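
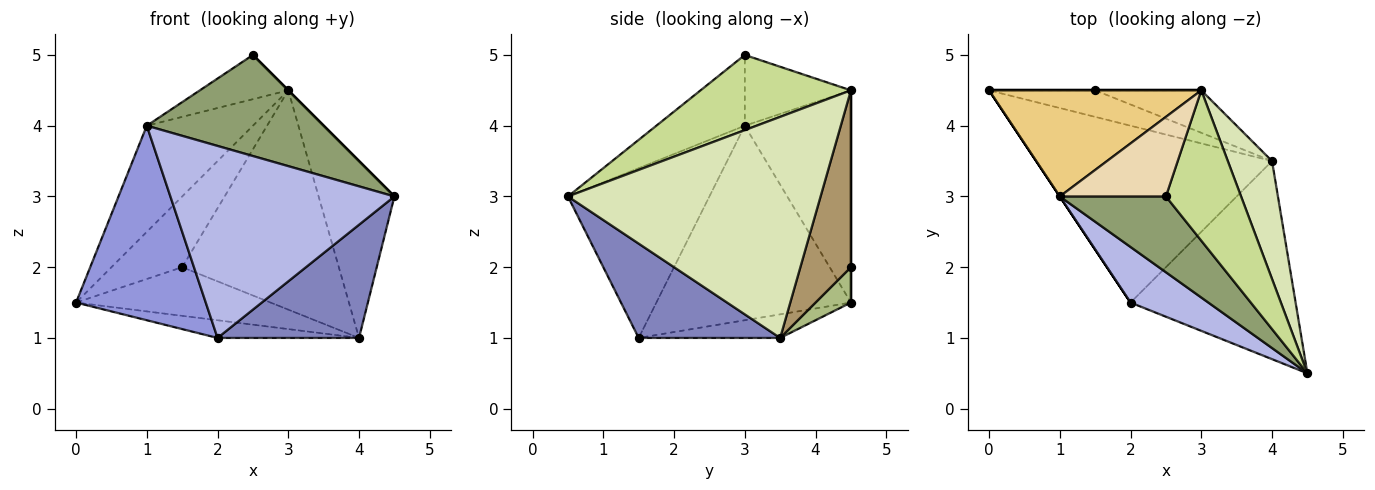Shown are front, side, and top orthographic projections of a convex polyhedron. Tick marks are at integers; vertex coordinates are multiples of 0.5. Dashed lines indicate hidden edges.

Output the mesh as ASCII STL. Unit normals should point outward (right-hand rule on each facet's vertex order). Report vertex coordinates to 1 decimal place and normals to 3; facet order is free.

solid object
 facet normal -0.099 0.099 -0.990
  outer loop
   vertex 4.0 3.5 1.0
   vertex 2.0 1.5 1.0
   vertex 0.0 4.5 1.5
  endloop
 endfacet
 facet normal 0.444 -0.444 -0.778
  outer loop
   vertex 4.0 3.5 1.0
   vertex 4.5 0.5 3.0
   vertex 2.0 1.5 1.0
  endloop
 endfacet
 facet normal -0.832 -0.555 0.000
  outer loop
   vertex 1.0 3.0 4.0
   vertex 0.0 4.5 1.5
   vertex 2.0 1.5 1.0
  endloop
 endfacet
 facet normal -0.519 -0.821 0.238
  outer loop
   vertex 1.0 3.0 4.0
   vertex 2.0 1.5 1.0
   vertex 4.5 0.5 3.0
  endloop
 endfacet
 facet normal -0.371 -0.743 0.557
  outer loop
   vertex 1.0 3.0 4.0
   vertex 4.5 0.5 3.0
   vertex 2.5 3.0 5.0
  endloop
 endfacet
 facet normal 0.158 0.867 -0.473
  outer loop
   vertex 1.5 4.5 2.0
   vertex 4.0 3.5 1.0
   vertex 0.0 4.5 1.5
  endloop
 endfacet
 facet normal 0.707 0.000 0.707
  outer loop
   vertex 3.0 4.5 4.5
   vertex 2.5 3.0 5.0
   vertex 4.5 0.5 3.0
  endloop
 endfacet
 facet normal 0.941 0.282 0.188
  outer loop
   vertex 3.0 4.5 4.5
   vertex 4.5 0.5 3.0
   vertex 4.0 3.5 1.0
  endloop
 endfacet
 facet normal 0.302 0.936 -0.181
  outer loop
   vertex 3.0 4.5 4.5
   vertex 4.0 3.5 1.0
   vertex 1.5 4.5 2.0
  endloop
 endfacet
 facet normal 0.000 1.000 0.000
  outer loop
   vertex 3.0 4.5 4.5
   vertex 1.5 4.5 2.0
   vertex 0.0 4.5 1.5
  endloop
 endfacet
 facet normal -0.577 0.577 0.577
  outer loop
   vertex 3.0 4.5 4.5
   vertex 0.0 4.5 1.5
   vertex 1.0 3.0 4.0
  endloop
 endfacet
 facet normal -0.504 0.420 0.755
  outer loop
   vertex 3.0 4.5 4.5
   vertex 1.0 3.0 4.0
   vertex 2.5 3.0 5.0
  endloop
 endfacet
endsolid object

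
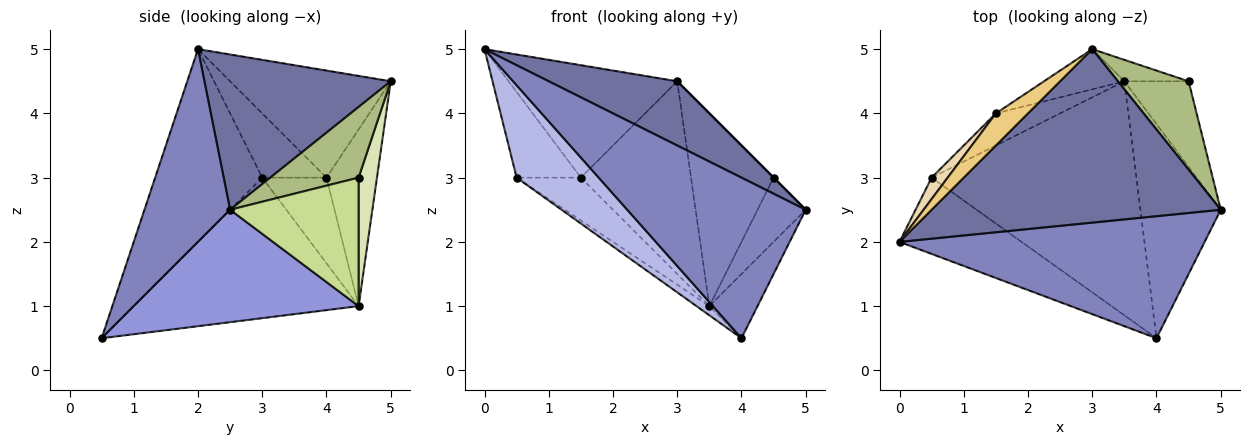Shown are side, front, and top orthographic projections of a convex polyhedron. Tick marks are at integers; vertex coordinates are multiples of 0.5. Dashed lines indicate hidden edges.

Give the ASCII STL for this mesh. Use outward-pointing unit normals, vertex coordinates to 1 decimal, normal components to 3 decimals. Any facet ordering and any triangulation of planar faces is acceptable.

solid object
 facet normal 0.450 -0.310 0.838
  outer loop
   vertex 3.0 5.0 4.5
   vertex 0.0 2.0 5.0
   vertex 5.0 2.5 2.5
  endloop
 endfacet
 facet normal 0.357 -0.744 0.565
  outer loop
   vertex 4.0 0.5 0.5
   vertex 5.0 2.5 2.5
   vertex 0.0 2.0 5.0
  endloop
 endfacet
 facet normal 0.802 0.172 -0.573
  outer loop
   vertex 3.5 4.5 1.0
   vertex 5.0 2.5 2.5
   vertex 4.0 0.5 0.5
  endloop
 endfacet
 facet normal -0.709 -0.544 -0.449
  outer loop
   vertex 0.5 3.0 3.0
   vertex 4.0 0.5 0.5
   vertex 0.0 2.0 5.0
  endloop
 endfacet
 facet normal -0.566 0.032 -0.824
  outer loop
   vertex 0.5 3.0 3.0
   vertex 3.5 4.5 1.0
   vertex 4.0 0.5 0.5
  endloop
 endfacet
 facet normal 0.707 0.000 0.707
  outer loop
   vertex 4.5 4.5 3.0
   vertex 3.0 5.0 4.5
   vertex 5.0 2.5 2.5
  endloop
 endfacet
 facet normal 0.848 0.318 -0.424
  outer loop
   vertex 4.5 4.5 3.0
   vertex 5.0 2.5 2.5
   vertex 3.5 4.5 1.0
  endloop
 endfacet
 facet normal 0.216 0.970 -0.108
  outer loop
   vertex 4.5 4.5 3.0
   vertex 3.5 4.5 1.0
   vertex 3.0 5.0 4.5
  endloop
 endfacet
 facet normal -0.409 0.893 -0.186
  outer loop
   vertex 1.5 4.0 3.0
   vertex 3.0 5.0 4.5
   vertex 3.5 4.5 1.0
  endloop
 endfacet
 facet normal -0.625 0.625 -0.469
  outer loop
   vertex 1.5 4.0 3.0
   vertex 3.5 4.5 1.0
   vertex 0.5 3.0 3.0
  endloop
 endfacet
 facet normal -0.675 0.709 0.203
  outer loop
   vertex 1.5 4.0 3.0
   vertex 0.0 2.0 5.0
   vertex 3.0 5.0 4.5
  endloop
 endfacet
 facet normal -0.696 0.696 0.174
  outer loop
   vertex 1.5 4.0 3.0
   vertex 0.5 3.0 3.0
   vertex 0.0 2.0 5.0
  endloop
 endfacet
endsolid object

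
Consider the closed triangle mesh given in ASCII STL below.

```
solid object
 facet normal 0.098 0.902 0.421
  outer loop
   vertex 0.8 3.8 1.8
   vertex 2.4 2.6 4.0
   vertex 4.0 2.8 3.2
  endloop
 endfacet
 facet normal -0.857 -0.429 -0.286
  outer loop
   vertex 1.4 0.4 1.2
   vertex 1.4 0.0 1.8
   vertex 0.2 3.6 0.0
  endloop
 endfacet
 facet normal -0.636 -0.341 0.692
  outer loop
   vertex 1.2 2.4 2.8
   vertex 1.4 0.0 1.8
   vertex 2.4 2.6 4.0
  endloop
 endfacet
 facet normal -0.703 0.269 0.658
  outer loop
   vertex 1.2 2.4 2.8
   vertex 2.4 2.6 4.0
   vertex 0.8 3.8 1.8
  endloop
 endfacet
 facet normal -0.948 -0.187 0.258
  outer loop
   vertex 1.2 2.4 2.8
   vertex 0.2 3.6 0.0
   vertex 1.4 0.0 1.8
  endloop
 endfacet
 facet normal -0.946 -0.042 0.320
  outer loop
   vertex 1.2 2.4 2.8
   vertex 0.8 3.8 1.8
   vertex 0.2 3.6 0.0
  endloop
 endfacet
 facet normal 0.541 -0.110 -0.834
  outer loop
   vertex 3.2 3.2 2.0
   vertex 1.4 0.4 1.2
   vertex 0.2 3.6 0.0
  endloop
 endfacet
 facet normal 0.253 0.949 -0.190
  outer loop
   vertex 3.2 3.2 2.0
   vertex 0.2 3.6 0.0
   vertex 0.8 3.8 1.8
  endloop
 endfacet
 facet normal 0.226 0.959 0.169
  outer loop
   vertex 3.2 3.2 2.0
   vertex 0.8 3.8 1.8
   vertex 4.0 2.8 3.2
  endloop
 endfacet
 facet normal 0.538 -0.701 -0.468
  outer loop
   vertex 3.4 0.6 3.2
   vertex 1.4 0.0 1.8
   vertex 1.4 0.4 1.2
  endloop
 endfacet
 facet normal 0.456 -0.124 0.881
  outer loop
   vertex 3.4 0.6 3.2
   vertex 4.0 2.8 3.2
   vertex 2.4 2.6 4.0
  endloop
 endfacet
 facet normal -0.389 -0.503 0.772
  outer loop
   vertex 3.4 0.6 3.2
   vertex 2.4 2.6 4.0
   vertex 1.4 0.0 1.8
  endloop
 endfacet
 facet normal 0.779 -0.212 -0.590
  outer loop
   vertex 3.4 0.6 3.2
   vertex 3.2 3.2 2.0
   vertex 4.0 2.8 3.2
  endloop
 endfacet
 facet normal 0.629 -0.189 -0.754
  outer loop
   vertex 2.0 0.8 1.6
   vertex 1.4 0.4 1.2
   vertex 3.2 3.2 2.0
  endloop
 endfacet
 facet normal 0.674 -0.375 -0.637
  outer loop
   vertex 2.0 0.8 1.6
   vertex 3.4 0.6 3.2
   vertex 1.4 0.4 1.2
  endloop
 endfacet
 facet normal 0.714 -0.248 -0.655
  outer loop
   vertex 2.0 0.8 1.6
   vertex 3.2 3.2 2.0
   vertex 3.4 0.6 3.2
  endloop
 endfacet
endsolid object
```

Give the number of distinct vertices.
10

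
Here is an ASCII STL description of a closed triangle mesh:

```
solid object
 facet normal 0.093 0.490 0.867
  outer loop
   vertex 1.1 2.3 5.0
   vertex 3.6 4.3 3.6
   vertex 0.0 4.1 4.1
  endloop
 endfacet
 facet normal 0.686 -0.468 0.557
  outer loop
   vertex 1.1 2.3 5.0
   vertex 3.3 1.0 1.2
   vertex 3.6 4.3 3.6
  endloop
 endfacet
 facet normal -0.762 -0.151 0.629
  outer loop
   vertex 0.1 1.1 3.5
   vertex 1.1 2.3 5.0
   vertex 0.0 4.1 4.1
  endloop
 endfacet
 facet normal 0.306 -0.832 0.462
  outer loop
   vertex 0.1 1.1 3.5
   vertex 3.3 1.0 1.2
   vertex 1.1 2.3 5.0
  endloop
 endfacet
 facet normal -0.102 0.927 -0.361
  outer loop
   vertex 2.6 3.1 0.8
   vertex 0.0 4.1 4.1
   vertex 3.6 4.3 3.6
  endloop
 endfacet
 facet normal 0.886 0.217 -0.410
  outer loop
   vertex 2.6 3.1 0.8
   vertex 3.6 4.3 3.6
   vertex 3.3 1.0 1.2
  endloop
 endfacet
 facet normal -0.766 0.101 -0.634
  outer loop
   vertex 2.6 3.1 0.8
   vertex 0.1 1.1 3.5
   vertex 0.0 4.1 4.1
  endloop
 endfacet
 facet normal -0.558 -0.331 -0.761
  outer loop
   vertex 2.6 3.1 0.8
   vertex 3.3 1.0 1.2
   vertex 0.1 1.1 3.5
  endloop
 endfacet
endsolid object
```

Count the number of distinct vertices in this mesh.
6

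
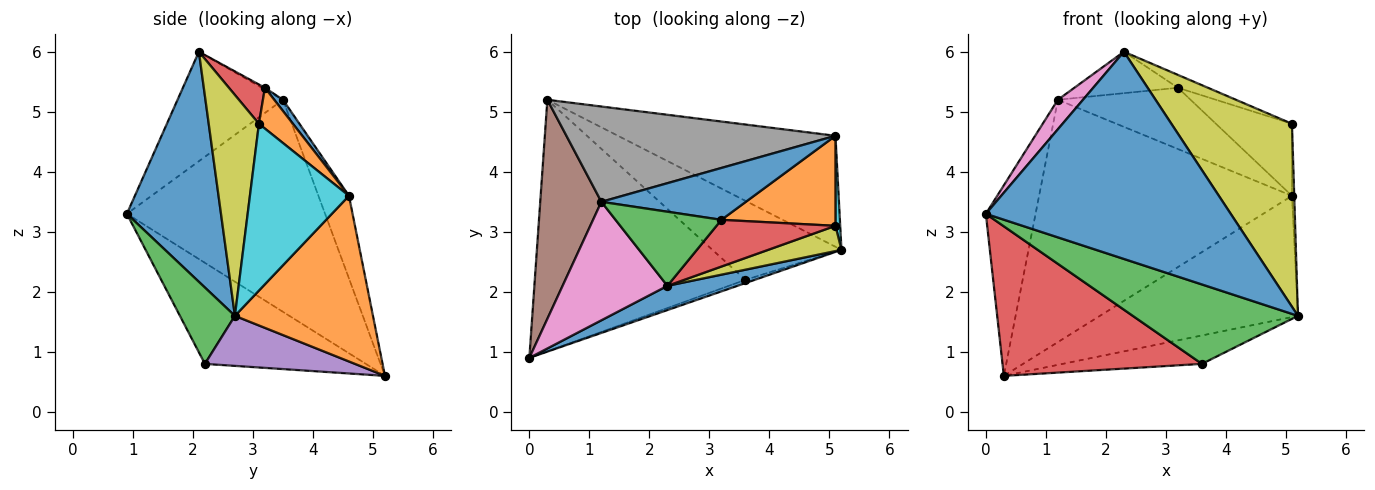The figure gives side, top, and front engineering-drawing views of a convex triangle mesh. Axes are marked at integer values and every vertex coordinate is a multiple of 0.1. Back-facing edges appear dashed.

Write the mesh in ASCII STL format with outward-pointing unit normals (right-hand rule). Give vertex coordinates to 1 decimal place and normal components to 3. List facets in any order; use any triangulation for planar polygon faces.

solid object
 facet normal 0.357 -0.928 0.109
  outer loop
   vertex 2.3 2.1 6.0
   vertex 0.0 0.9 3.3
   vertex 5.2 2.7 1.6
  endloop
 endfacet
 facet normal 0.457 0.656 -0.600
  outer loop
   vertex 5.1 4.6 3.6
   vertex 5.2 2.7 1.6
   vertex 0.3 5.2 0.6
  endloop
 endfacet
 facet normal 0.316 -0.948 -0.039
  outer loop
   vertex 3.6 2.2 0.8
   vertex 5.2 2.7 1.6
   vertex 0.0 0.9 3.3
  endloop
 endfacet
 facet normal -0.381 -0.472 -0.795
  outer loop
   vertex 3.6 2.2 0.8
   vertex 0.0 0.9 3.3
   vertex 0.3 5.2 0.6
  endloop
 endfacet
 facet normal 0.343 0.318 -0.884
  outer loop
   vertex 3.6 2.2 0.8
   vertex 0.3 5.2 0.6
   vertex 5.2 2.7 1.6
  endloop
 endfacet
 facet normal -0.934 0.234 0.269
  outer loop
   vertex 1.2 3.5 5.2
   vertex 0.3 5.2 0.6
   vertex 0.0 0.9 3.3
  endloop
 endfacet
 facet normal -0.712 -0.170 0.682
  outer loop
   vertex 1.2 3.5 5.2
   vertex 0.0 0.9 3.3
   vertex 2.3 2.1 6.0
  endloop
 endfacet
 facet normal -0.112 0.925 0.364
  outer loop
   vertex 1.2 3.5 5.2
   vertex 5.1 4.6 3.6
   vertex 0.3 5.2 0.6
  endloop
 endfacet
 facet normal 0.381 -0.916 0.126
  outer loop
   vertex 5.1 3.1 4.8
   vertex 2.3 2.1 6.0
   vertex 5.2 2.7 1.6
  endloop
 endfacet
 facet normal 0.999 0.023 0.028
  outer loop
   vertex 5.1 3.1 4.8
   vertex 5.2 2.7 1.6
   vertex 5.1 4.6 3.6
  endloop
 endfacet
 facet normal 0.050 0.762 0.645
  outer loop
   vertex 3.2 3.2 5.4
   vertex 5.1 4.6 3.6
   vertex 1.2 3.5 5.2
  endloop
 endfacet
 facet normal 0.269 0.602 0.752
  outer loop
   vertex 3.2 3.2 5.4
   vertex 5.1 3.1 4.8
   vertex 5.1 4.6 3.6
  endloop
 endfacet
 facet normal -0.014 0.488 0.873
  outer loop
   vertex 3.2 3.2 5.4
   vertex 1.2 3.5 5.2
   vertex 2.3 2.1 6.0
  endloop
 endfacet
 facet normal 0.303 0.253 0.919
  outer loop
   vertex 3.2 3.2 5.4
   vertex 2.3 2.1 6.0
   vertex 5.1 3.1 4.8
  endloop
 endfacet
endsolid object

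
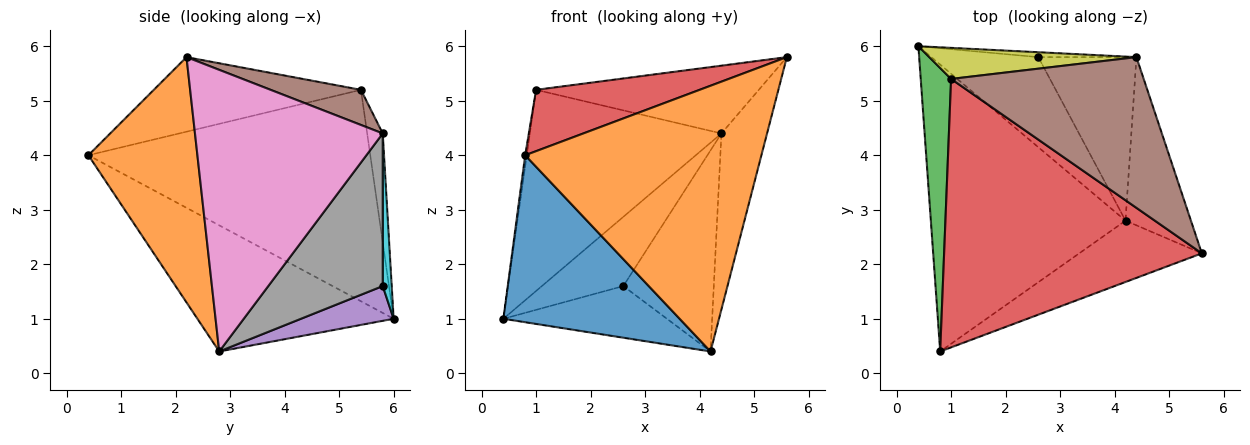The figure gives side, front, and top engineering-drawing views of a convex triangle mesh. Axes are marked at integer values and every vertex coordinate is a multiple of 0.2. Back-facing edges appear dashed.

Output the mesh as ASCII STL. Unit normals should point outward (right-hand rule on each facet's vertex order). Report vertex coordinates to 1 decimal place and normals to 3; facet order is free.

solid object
 facet normal -0.489 -0.439 -0.754
  outer loop
   vertex 4.2 2.8 0.4
   vertex 0.8 0.4 4.0
   vertex 0.4 6.0 1.0
  endloop
 endfacet
 facet normal 0.410 -0.889 -0.205
  outer loop
   vertex 4.2 2.8 0.4
   vertex 5.6 2.2 5.8
   vertex 0.8 0.4 4.0
  endloop
 endfacet
 facet normal -0.990 0.005 0.142
  outer loop
   vertex 1.0 5.4 5.2
   vertex 0.4 6.0 1.0
   vertex 0.8 0.4 4.0
  endloop
 endfacet
 facet normal -0.271 -0.214 0.938
  outer loop
   vertex 1.0 5.4 5.2
   vertex 0.8 0.4 4.0
   vertex 5.6 2.2 5.8
  endloop
 endfacet
 facet normal 0.271 0.479 -0.835
  outer loop
   vertex 2.6 5.8 1.6
   vertex 4.2 2.8 0.4
   vertex 0.4 6.0 1.0
  endloop
 endfacet
 facet normal 0.164 0.405 0.900
  outer loop
   vertex 4.4 5.8 4.4
   vertex 1.0 5.4 5.2
   vertex 5.6 2.2 5.8
  endloop
 endfacet
 facet normal 0.948 0.230 -0.220
  outer loop
   vertex 4.4 5.8 4.4
   vertex 5.6 2.2 5.8
   vertex 4.2 2.8 0.4
  endloop
 endfacet
 facet normal 0.700 0.554 -0.450
  outer loop
   vertex 4.4 5.8 4.4
   vertex 4.2 2.8 0.4
   vertex 2.6 5.8 1.6
  endloop
 endfacet
 facet normal -0.080 0.985 0.152
  outer loop
   vertex 4.4 5.8 4.4
   vertex 0.4 6.0 1.0
   vertex 1.0 5.4 5.2
  endloop
 endfacet
 facet normal 0.109 0.992 -0.070
  outer loop
   vertex 4.4 5.8 4.4
   vertex 2.6 5.8 1.6
   vertex 0.4 6.0 1.0
  endloop
 endfacet
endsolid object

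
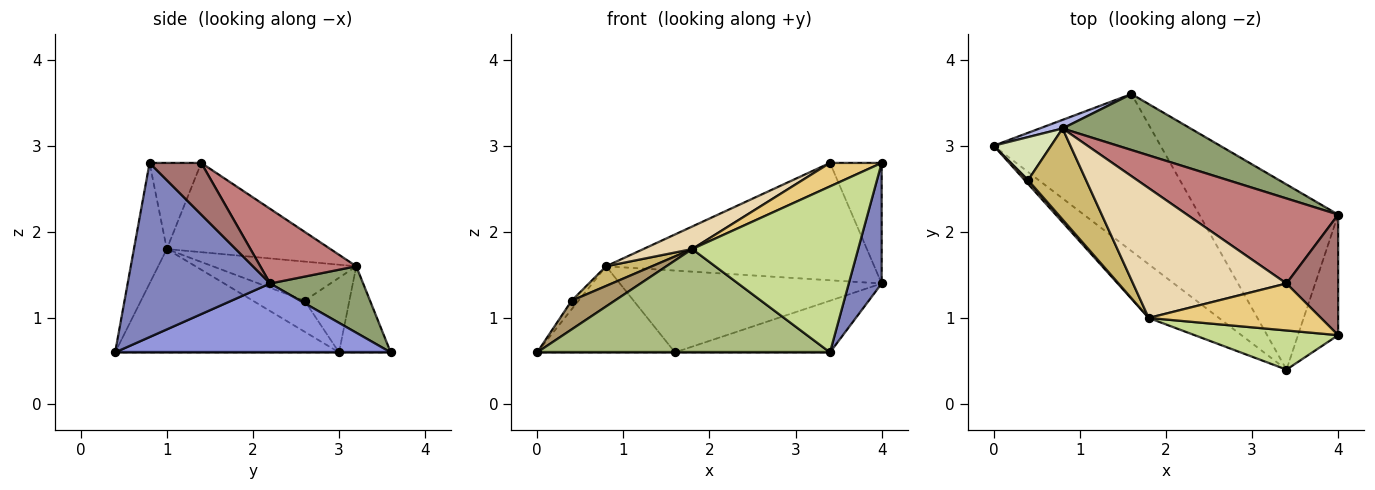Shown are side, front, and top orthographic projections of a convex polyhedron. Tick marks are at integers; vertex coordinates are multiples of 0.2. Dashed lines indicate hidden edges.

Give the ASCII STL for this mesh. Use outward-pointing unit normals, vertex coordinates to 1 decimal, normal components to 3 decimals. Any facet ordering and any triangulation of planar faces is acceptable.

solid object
 facet normal 0.000 0.000 -1.000
  outer loop
   vertex 3.4 0.4 0.6
   vertex 0.0 3.0 0.6
   vertex 1.6 3.6 0.6
  endloop
 endfacet
 facet normal 0.951 -0.219 -0.219
  outer loop
   vertex 4.0 2.2 1.4
   vertex 4.0 0.8 2.8
   vertex 3.4 0.4 0.6
  endloop
 endfacet
 facet normal 0.431 0.243 -0.869
  outer loop
   vertex 4.0 2.2 1.4
   vertex 3.4 0.4 0.6
   vertex 1.6 3.6 0.6
  endloop
 endfacet
 facet normal -0.350 0.932 0.093
  outer loop
   vertex 0.8 3.2 1.6
   vertex 1.6 3.6 0.6
   vertex 0.0 3.0 0.6
  endloop
 endfacet
 facet normal 0.281 0.792 0.542
  outer loop
   vertex 0.8 3.2 1.6
   vertex 4.0 2.2 1.4
   vertex 1.6 3.6 0.6
  endloop
 endfacet
 facet normal -0.561 -0.734 -0.382
  outer loop
   vertex 1.8 1.0 1.8
   vertex 0.0 3.0 0.6
   vertex 3.4 0.4 0.6
  endloop
 endfacet
 facet normal -0.189 -0.956 0.225
  outer loop
   vertex 1.8 1.0 1.8
   vertex 3.4 0.4 0.6
   vertex 4.0 0.8 2.8
  endloop
 endfacet
 facet normal -0.787 0.121 0.605
  outer loop
   vertex 0.4 2.6 1.2
   vertex 0.8 3.2 1.6
   vertex 0.0 3.0 0.6
  endloop
 endfacet
 facet normal -0.765 -0.638 0.085
  outer loop
   vertex 0.4 2.6 1.2
   vertex 0.0 3.0 0.6
   vertex 1.8 1.0 1.8
  endloop
 endfacet
 facet normal -0.551 -0.176 0.816
  outer loop
   vertex 0.4 2.6 1.2
   vertex 1.8 1.0 1.8
   vertex 0.8 3.2 1.6
  endloop
 endfacet
 facet normal -0.408 -0.408 0.816
  outer loop
   vertex 3.4 1.4 2.8
   vertex 1.8 1.0 1.8
   vertex 4.0 0.8 2.8
  endloop
 endfacet
 facet normal -0.497 -0.148 0.855
  outer loop
   vertex 3.4 1.4 2.8
   vertex 0.8 3.2 1.6
   vertex 1.8 1.0 1.8
  endloop
 endfacet
 facet normal 0.577 0.577 0.577
  outer loop
   vertex 3.4 1.4 2.8
   vertex 4.0 0.8 2.8
   vertex 4.0 2.2 1.4
  endloop
 endfacet
 facet normal 0.278 0.778 0.564
  outer loop
   vertex 3.4 1.4 2.8
   vertex 4.0 2.2 1.4
   vertex 0.8 3.2 1.6
  endloop
 endfacet
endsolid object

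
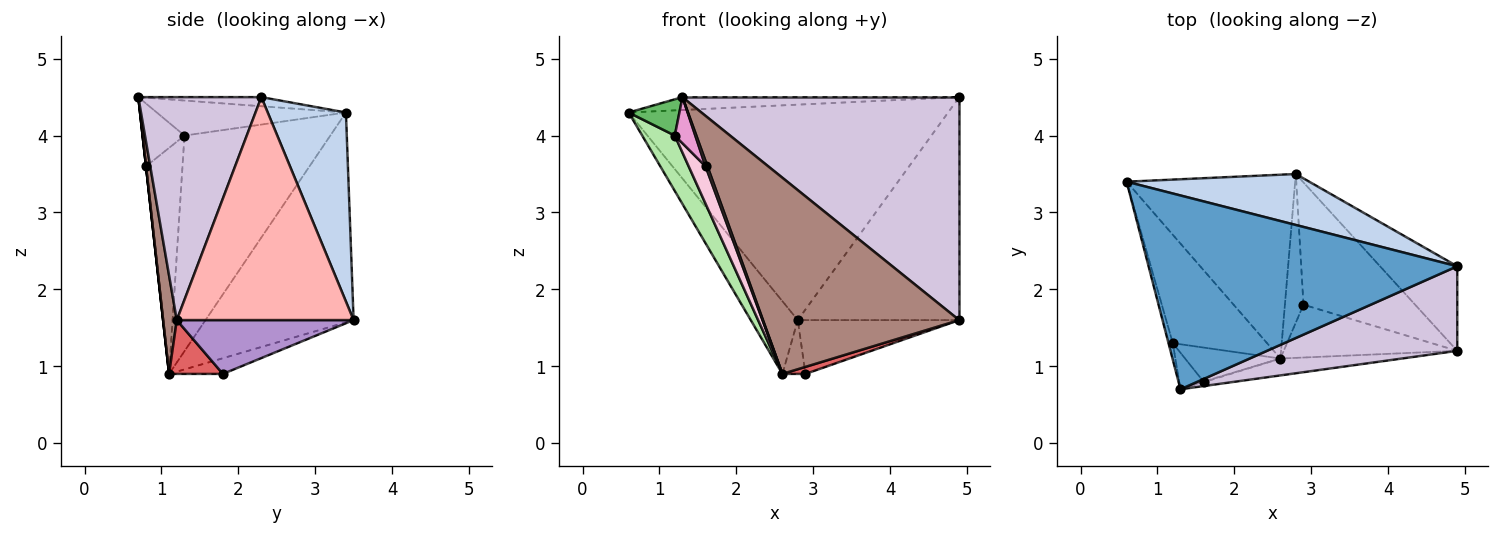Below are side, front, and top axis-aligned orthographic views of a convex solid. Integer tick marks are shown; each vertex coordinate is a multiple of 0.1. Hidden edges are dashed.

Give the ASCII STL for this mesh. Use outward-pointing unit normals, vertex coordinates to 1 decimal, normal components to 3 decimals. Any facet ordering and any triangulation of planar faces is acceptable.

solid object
 facet normal -0.029 0.066 0.997
  outer loop
   vertex 1.3 0.7 4.5
   vertex 4.9 2.3 4.5
   vertex 0.6 3.4 4.3
  endloop
 endfacet
 facet normal 0.232 0.947 0.224
  outer loop
   vertex 2.8 3.5 1.6
   vertex 0.6 3.4 4.3
   vertex 4.9 2.3 4.5
  endloop
 endfacet
 facet normal -0.757 0.240 -0.608
  outer loop
   vertex 2.6 1.1 0.9
   vertex 0.6 3.4 4.3
   vertex 2.8 3.5 1.6
  endloop
 endfacet
 facet normal -0.622 0.267 -0.736
  outer loop
   vertex 2.6 1.1 0.9
   vertex 2.8 3.5 1.6
   vertex 2.9 1.8 0.9
  endloop
 endfacet
 facet normal -0.959 -0.257 -0.117
  outer loop
   vertex 1.2 1.3 4.0
   vertex 1.3 0.7 4.5
   vertex 0.6 3.4 4.3
  endloop
 endfacet
 facet normal -0.898 -0.200 -0.392
  outer loop
   vertex 1.2 1.3 4.0
   vertex 0.6 3.4 4.3
   vertex 2.6 1.1 0.9
  endloop
 endfacet
 facet normal 0.294 -0.126 -0.948
  outer loop
   vertex 4.9 1.2 1.6
   vertex 2.6 1.1 0.9
   vertex 2.9 1.8 0.9
  endloop
 endfacet
 facet normal 0.715 0.653 -0.248
  outer loop
   vertex 4.9 1.2 1.6
   vertex 2.8 3.5 1.6
   vertex 4.9 2.3 4.5
  endloop
 endfacet
 facet normal 0.404 0.369 -0.837
  outer loop
   vertex 4.9 1.2 1.6
   vertex 2.9 1.8 0.9
   vertex 2.8 3.5 1.6
  endloop
 endfacet
 facet normal 0.384 -0.863 0.328
  outer loop
   vertex 4.9 1.2 1.6
   vertex 4.9 2.3 4.5
   vertex 1.3 0.7 4.5
  endloop
 endfacet
 facet normal 0.069 -0.994 -0.085
  outer loop
   vertex 4.9 1.2 1.6
   vertex 1.3 0.7 4.5
   vertex 2.6 1.1 0.9
  endloop
 endfacet
 facet normal 0.000 -0.994 -0.110
  outer loop
   vertex 1.6 0.8 3.6
   vertex 2.6 1.1 0.9
   vertex 1.3 0.7 4.5
  endloop
 endfacet
 facet normal -0.848 -0.415 -0.329
  outer loop
   vertex 1.6 0.8 3.6
   vertex 1.3 0.7 4.5
   vertex 1.2 1.3 4.0
  endloop
 endfacet
 facet normal -0.848 -0.392 -0.357
  outer loop
   vertex 1.6 0.8 3.6
   vertex 1.2 1.3 4.0
   vertex 2.6 1.1 0.9
  endloop
 endfacet
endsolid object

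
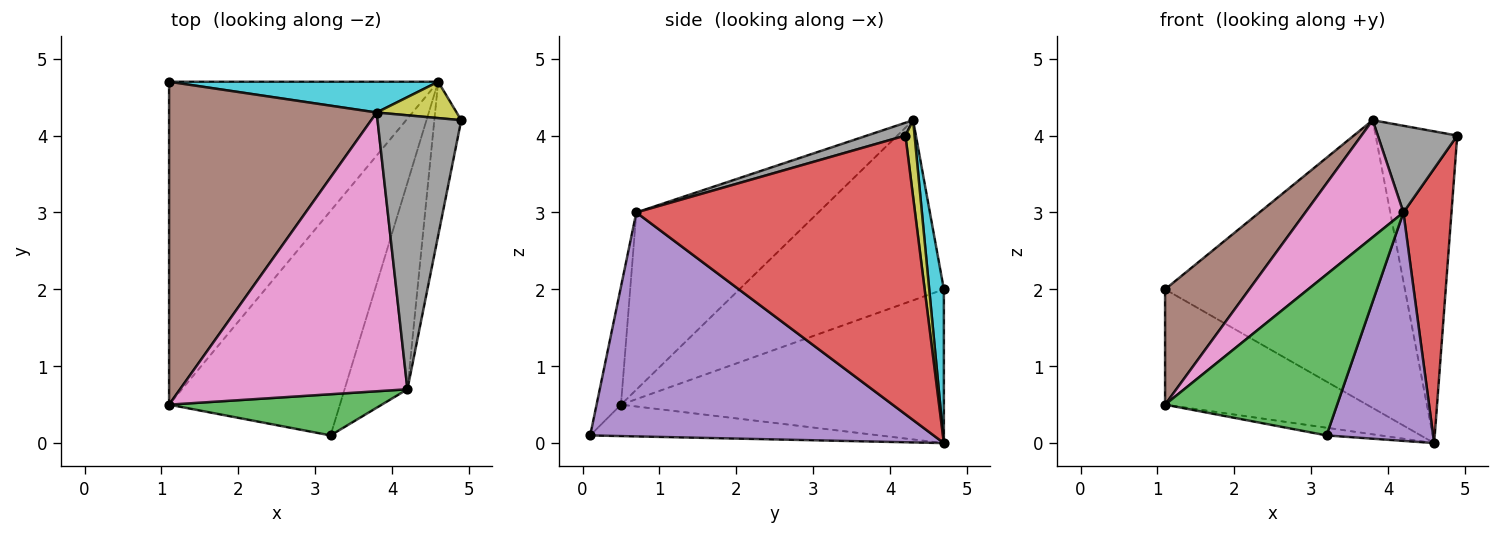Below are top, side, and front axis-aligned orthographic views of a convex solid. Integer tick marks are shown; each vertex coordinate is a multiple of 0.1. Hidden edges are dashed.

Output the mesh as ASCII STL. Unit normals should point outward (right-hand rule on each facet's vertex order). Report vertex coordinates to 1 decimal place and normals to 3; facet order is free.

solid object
 facet normal -0.181 0.034 -0.983
  outer loop
   vertex 4.6 4.7 0.0
   vertex 3.2 0.1 0.1
   vertex 1.1 0.5 0.5
  endloop
 endfacet
 facet normal -0.474 0.296 -0.829
  outer loop
   vertex 1.1 4.7 2.0
   vertex 4.6 4.7 0.0
   vertex 1.1 0.5 0.5
  endloop
 endfacet
 facet normal -0.136 -0.960 0.245
  outer loop
   vertex 4.2 0.7 3.0
   vertex 1.1 0.5 0.5
   vertex 3.2 0.1 0.1
  endloop
 endfacet
 facet normal 0.981 -0.169 -0.095
  outer loop
   vertex 4.2 0.7 3.0
   vertex 4.6 4.7 0.0
   vertex 4.9 4.2 4.0
  endloop
 endfacet
 facet normal 0.922 -0.286 -0.259
  outer loop
   vertex 4.2 0.7 3.0
   vertex 3.2 0.1 0.1
   vertex 4.6 4.7 0.0
  endloop
 endfacet
 facet normal -0.633 -0.260 0.729
  outer loop
   vertex 3.8 4.3 4.2
   vertex 1.1 4.7 2.0
   vertex 1.1 0.5 0.5
  endloop
 endfacet
 facet normal -0.584 -0.314 0.749
  outer loop
   vertex 3.8 4.3 4.2
   vertex 1.1 0.5 0.5
   vertex 4.2 0.7 3.0
  endloop
 endfacet
 facet normal 0.144 -0.298 0.943
  outer loop
   vertex 3.8 4.3 4.2
   vertex 4.2 0.7 3.0
   vertex 4.9 4.2 4.0
  endloop
 endfacet
 facet normal 0.111 0.987 0.115
  outer loop
   vertex 3.8 4.3 4.2
   vertex 4.9 4.2 4.0
   vertex 4.6 4.7 0.0
  endloop
 endfacet
 facet normal 0.061 0.993 0.106
  outer loop
   vertex 3.8 4.3 4.2
   vertex 4.6 4.7 0.0
   vertex 1.1 4.7 2.0
  endloop
 endfacet
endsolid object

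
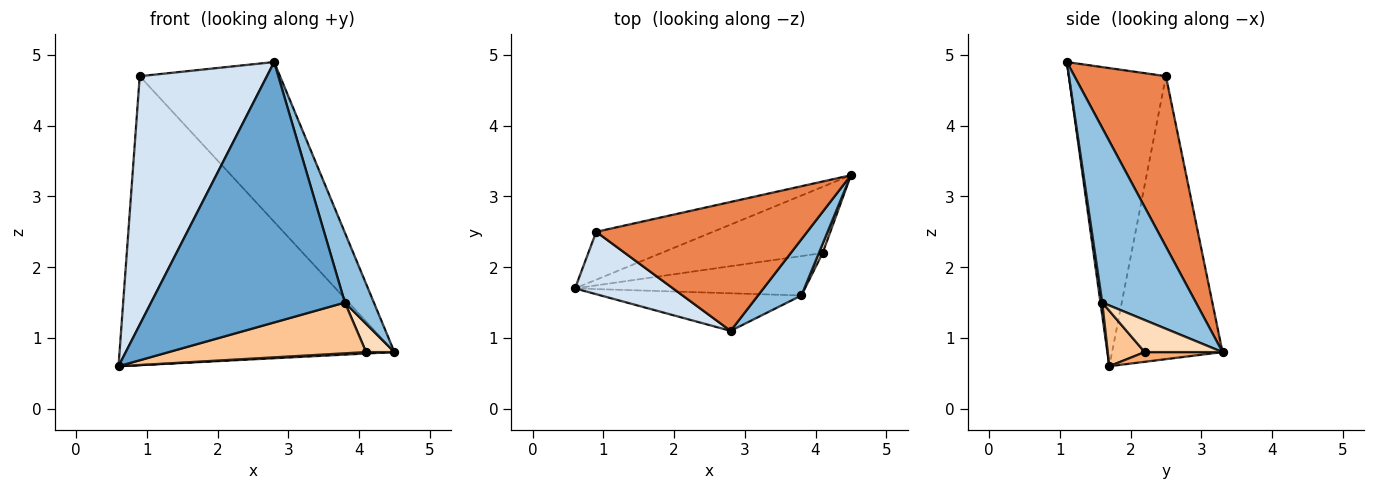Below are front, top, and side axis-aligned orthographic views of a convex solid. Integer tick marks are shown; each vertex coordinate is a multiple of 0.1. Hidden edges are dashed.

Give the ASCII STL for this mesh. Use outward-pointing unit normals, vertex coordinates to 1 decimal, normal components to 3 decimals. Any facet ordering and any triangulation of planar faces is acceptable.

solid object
 facet normal 0.009 -0.990 -0.143
  outer loop
   vertex 3.8 1.6 1.5
   vertex 2.8 1.1 4.9
   vertex 0.6 1.7 0.6
  endloop
 endfacet
 facet normal 0.929 -0.288 0.231
  outer loop
   vertex 3.8 1.6 1.5
   vertex 4.5 3.3 0.8
   vertex 2.8 1.1 4.9
  endloop
 endfacet
 facet normal -0.368 0.917 -0.152
  outer loop
   vertex 0.9 2.5 4.7
   vertex 4.5 3.3 0.8
   vertex 0.6 1.7 0.6
  endloop
 endfacet
 facet normal -0.595 -0.780 0.196
  outer loop
   vertex 0.9 2.5 4.7
   vertex 0.6 1.7 0.6
   vertex 2.8 1.1 4.9
  endloop
 endfacet
 facet normal 0.452 0.694 0.560
  outer loop
   vertex 0.9 2.5 4.7
   vertex 2.8 1.1 4.9
   vertex 4.5 3.3 0.8
  endloop
 endfacet
 facet normal 0.060 -0.022 -0.998
  outer loop
   vertex 4.1 2.2 0.8
   vertex 0.6 1.7 0.6
   vertex 4.5 3.3 0.8
  endloop
 endfacet
 facet normal 0.146 -0.781 -0.607
  outer loop
   vertex 4.1 2.2 0.8
   vertex 3.8 1.6 1.5
   vertex 0.6 1.7 0.6
  endloop
 endfacet
 facet normal 0.934 -0.340 0.109
  outer loop
   vertex 4.1 2.2 0.8
   vertex 4.5 3.3 0.8
   vertex 3.8 1.6 1.5
  endloop
 endfacet
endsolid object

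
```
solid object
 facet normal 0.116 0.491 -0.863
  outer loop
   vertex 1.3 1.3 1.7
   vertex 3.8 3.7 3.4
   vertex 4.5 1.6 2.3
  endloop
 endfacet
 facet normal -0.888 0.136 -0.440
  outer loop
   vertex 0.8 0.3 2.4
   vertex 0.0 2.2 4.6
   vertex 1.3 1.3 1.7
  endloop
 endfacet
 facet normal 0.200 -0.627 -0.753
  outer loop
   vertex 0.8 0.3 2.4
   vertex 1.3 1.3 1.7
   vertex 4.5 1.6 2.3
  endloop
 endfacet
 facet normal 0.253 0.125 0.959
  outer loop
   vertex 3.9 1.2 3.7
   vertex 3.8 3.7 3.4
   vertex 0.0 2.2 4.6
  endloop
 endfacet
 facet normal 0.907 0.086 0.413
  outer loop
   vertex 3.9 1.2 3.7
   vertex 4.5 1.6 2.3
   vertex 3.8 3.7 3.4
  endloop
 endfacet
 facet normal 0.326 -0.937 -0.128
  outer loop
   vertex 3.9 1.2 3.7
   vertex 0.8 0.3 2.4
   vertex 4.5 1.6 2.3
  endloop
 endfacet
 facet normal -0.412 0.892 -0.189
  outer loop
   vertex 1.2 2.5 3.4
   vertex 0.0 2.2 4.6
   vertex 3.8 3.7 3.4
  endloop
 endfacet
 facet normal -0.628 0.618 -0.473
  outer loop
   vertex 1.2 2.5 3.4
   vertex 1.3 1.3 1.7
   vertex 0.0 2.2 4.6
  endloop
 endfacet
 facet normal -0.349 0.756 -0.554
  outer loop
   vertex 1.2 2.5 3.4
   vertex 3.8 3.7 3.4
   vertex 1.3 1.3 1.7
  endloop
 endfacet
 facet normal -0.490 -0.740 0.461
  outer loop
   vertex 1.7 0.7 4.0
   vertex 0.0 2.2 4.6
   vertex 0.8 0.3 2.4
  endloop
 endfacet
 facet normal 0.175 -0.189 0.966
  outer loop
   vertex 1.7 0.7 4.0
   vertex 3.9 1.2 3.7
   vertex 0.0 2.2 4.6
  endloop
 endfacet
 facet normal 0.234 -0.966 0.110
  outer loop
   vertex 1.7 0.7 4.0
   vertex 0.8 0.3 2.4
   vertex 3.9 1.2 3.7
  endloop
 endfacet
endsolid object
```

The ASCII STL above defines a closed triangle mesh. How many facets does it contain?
12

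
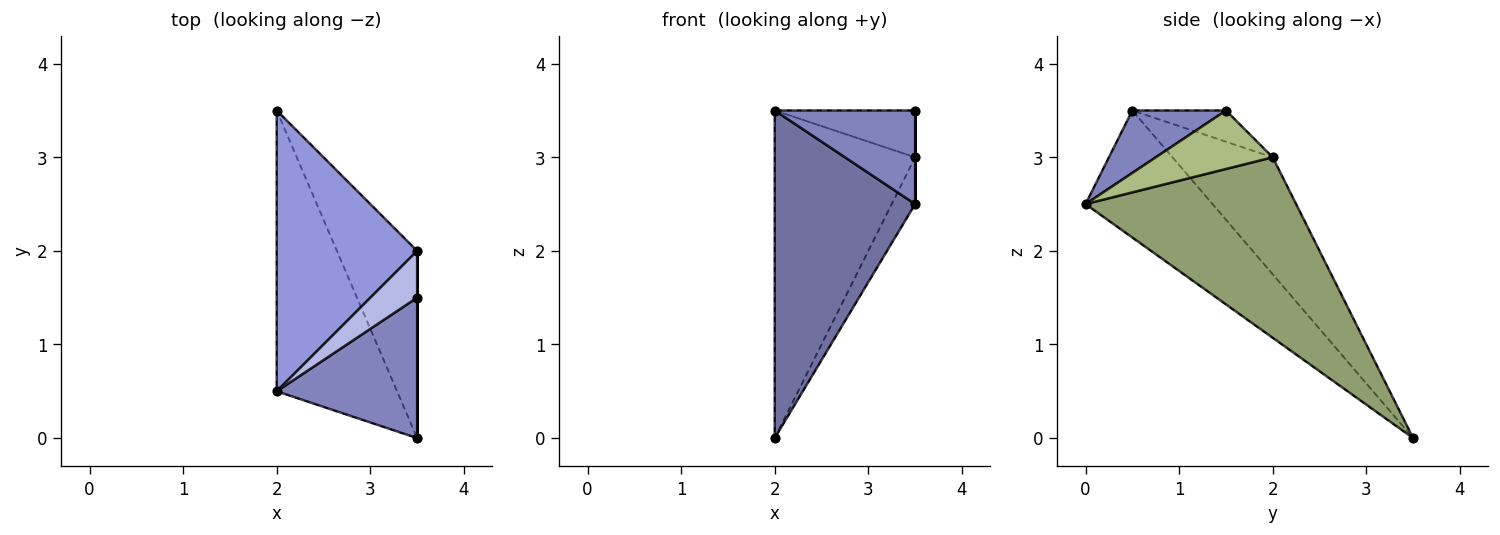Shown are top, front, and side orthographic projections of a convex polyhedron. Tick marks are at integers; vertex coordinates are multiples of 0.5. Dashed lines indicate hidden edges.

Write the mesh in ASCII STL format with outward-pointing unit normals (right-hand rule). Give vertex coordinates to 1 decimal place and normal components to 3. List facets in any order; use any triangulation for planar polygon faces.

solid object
 facet normal -0.566 -0.626 -0.536
  outer loop
   vertex 2.0 3.5 0.0
   vertex 3.5 0.0 2.5
   vertex 2.0 0.5 3.5
  endloop
 endfacet
 facet normal 0.347 -0.520 0.780
  outer loop
   vertex 3.5 1.5 3.5
   vertex 2.0 0.5 3.5
   vertex 3.5 0.0 2.5
  endloop
 endfacet
 facet normal -0.477 0.667 0.572
  outer loop
   vertex 3.5 2.0 3.0
   vertex 2.0 3.5 0.0
   vertex 2.0 0.5 3.5
  endloop
 endfacet
 facet normal -0.426 0.640 0.640
  outer loop
   vertex 3.5 2.0 3.0
   vertex 2.0 0.5 3.5
   vertex 3.5 1.5 3.5
  endloop
 endfacet
 facet normal 0.909 0.101 -0.404
  outer loop
   vertex 3.5 2.0 3.0
   vertex 3.5 0.0 2.5
   vertex 2.0 3.5 0.0
  endloop
 endfacet
 facet normal 1.000 0.000 0.000
  outer loop
   vertex 3.5 2.0 3.0
   vertex 3.5 1.5 3.5
   vertex 3.5 0.0 2.5
  endloop
 endfacet
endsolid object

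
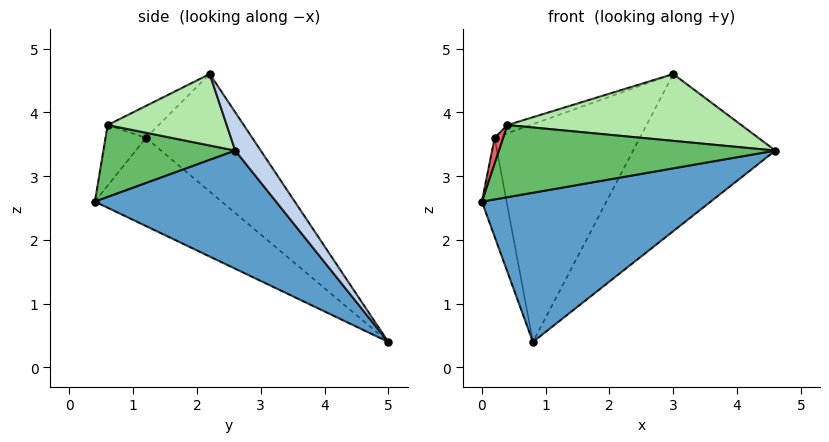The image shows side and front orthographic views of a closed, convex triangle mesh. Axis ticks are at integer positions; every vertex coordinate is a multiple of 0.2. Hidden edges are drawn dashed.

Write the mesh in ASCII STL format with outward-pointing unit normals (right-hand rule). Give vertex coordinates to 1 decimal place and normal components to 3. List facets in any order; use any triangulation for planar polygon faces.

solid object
 facet normal 0.359 -0.453 -0.816
  outer loop
   vertex 0.8 5.0 0.4
   vertex 4.6 2.6 3.4
   vertex 0.0 0.4 2.6
  endloop
 endfacet
 facet normal 0.154 0.857 0.491
  outer loop
   vertex 3.0 2.2 4.6
   vertex 4.6 2.6 3.4
   vertex 0.8 5.0 0.4
  endloop
 endfacet
 facet normal -0.981 0.191 0.043
  outer loop
   vertex 0.2 1.2 3.6
   vertex 0.8 5.0 0.4
   vertex 0.0 0.4 2.6
  endloop
 endfacet
 facet normal -0.451 0.616 0.646
  outer loop
   vertex 0.2 1.2 3.6
   vertex 3.0 2.2 4.6
   vertex 0.8 5.0 0.4
  endloop
 endfacet
 facet normal 0.430 -0.903 0.007
  outer loop
   vertex 0.4 0.6 3.8
   vertex 0.0 0.4 2.6
   vertex 4.6 2.6 3.4
  endloop
 endfacet
 facet normal 0.434 -0.852 0.294
  outer loop
   vertex 0.4 0.6 3.8
   vertex 4.6 2.6 3.4
   vertex 3.0 2.2 4.6
  endloop
 endfacet
 facet normal -0.921 -0.194 0.339
  outer loop
   vertex 0.4 0.6 3.8
   vertex 0.2 1.2 3.6
   vertex 0.0 0.4 2.6
  endloop
 endfacet
 facet normal -0.386 0.174 0.906
  outer loop
   vertex 0.4 0.6 3.8
   vertex 3.0 2.2 4.6
   vertex 0.2 1.2 3.6
  endloop
 endfacet
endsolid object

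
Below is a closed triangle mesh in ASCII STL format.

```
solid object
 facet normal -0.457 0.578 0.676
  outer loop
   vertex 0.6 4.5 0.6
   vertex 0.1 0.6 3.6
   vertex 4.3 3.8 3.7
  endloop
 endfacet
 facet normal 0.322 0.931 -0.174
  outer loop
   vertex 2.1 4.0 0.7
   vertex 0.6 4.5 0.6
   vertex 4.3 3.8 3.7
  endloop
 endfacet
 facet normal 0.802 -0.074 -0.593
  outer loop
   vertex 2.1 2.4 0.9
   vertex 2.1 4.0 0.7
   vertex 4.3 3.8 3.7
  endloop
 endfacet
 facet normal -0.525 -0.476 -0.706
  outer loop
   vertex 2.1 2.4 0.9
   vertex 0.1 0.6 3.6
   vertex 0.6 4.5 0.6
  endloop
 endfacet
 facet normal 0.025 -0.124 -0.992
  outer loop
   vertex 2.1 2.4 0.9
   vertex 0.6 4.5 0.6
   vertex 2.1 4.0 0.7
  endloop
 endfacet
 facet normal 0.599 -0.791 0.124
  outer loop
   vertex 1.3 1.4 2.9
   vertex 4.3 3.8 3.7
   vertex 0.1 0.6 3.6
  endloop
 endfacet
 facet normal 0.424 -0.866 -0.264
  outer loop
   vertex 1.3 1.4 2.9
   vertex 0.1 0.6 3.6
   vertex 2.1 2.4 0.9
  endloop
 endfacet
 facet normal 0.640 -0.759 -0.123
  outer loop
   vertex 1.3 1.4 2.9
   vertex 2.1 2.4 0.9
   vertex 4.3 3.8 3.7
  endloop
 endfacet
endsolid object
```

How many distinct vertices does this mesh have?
6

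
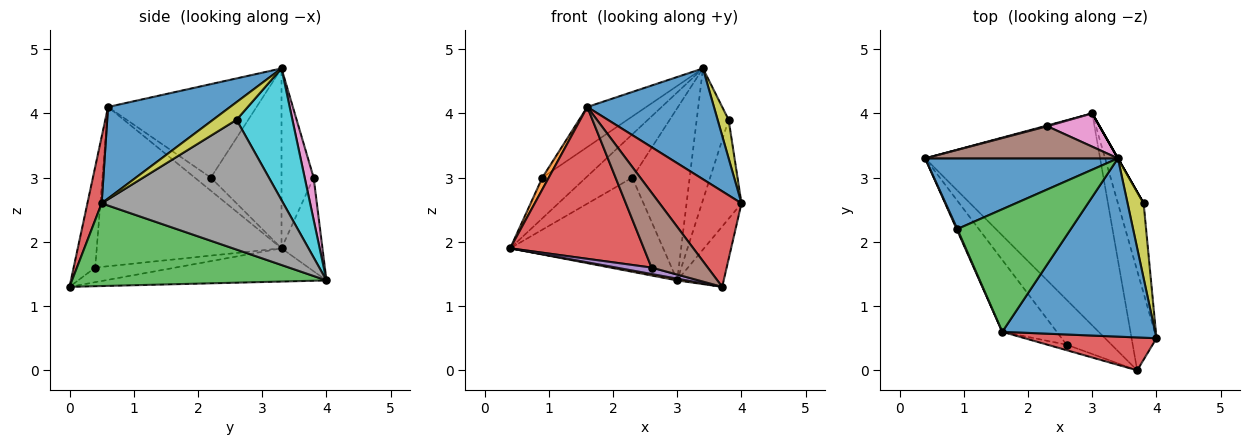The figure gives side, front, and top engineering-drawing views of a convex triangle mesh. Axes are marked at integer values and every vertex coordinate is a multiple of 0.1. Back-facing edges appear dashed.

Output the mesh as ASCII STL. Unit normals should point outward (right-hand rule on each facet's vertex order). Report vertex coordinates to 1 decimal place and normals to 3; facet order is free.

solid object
 facet normal 0.453 -0.471 0.757
  outer loop
   vertex 1.6 0.6 4.1
   vertex 4.0 0.5 2.6
   vertex 3.4 3.3 4.7
  endloop
 endfacet
 facet normal -0.187 -0.008 -0.982
  outer loop
   vertex 3.7 0.0 1.3
   vertex 0.4 3.3 1.9
   vertex 3.0 4.0 1.4
  endloop
 endfacet
 facet normal 0.943 0.172 -0.284
  outer loop
   vertex 3.7 0.0 1.3
   vertex 3.0 4.0 1.4
   vertex 4.0 0.5 2.6
  endloop
 endfacet
 facet normal 0.162 -0.933 0.321
  outer loop
   vertex 3.7 0.0 1.3
   vertex 4.0 0.5 2.6
   vertex 1.6 0.6 4.1
  endloop
 endfacet
 facet normal -0.259 0.966 0.008
  outer loop
   vertex 2.3 3.8 3.0
   vertex 3.0 4.0 1.4
   vertex 0.4 3.3 1.9
  endloop
 endfacet
 facet normal -0.486 0.702 0.521
  outer loop
   vertex 2.3 3.8 3.0
   vertex 0.4 3.3 1.9
   vertex 3.4 3.3 4.7
  endloop
 endfacet
 facet normal 0.151 0.971 0.188
  outer loop
   vertex 2.3 3.8 3.0
   vertex 3.4 3.3 4.7
   vertex 3.0 4.0 1.4
  endloop
 endfacet
 facet normal 0.959 0.209 -0.190
  outer loop
   vertex 3.8 2.6 3.9
   vertex 4.0 0.5 2.6
   vertex 3.0 4.0 1.4
  endloop
 endfacet
 facet normal 0.699 -0.327 0.636
  outer loop
   vertex 3.8 2.6 3.9
   vertex 3.4 3.3 4.7
   vertex 4.0 0.5 2.6
  endloop
 endfacet
 facet normal 0.868 0.496 0.000
  outer loop
   vertex 3.8 2.6 3.9
   vertex 3.0 4.0 1.4
   vertex 3.4 3.3 4.7
  endloop
 endfacet
 facet normal -0.629 0.388 0.674
  outer loop
   vertex 0.9 2.2 3.0
   vertex 3.4 3.3 4.7
   vertex 0.4 3.3 1.9
  endloop
 endfacet
 facet normal -0.927 -0.371 0.051
  outer loop
   vertex 0.9 2.2 3.0
   vertex 0.4 3.3 1.9
   vertex 1.6 0.6 4.1
  endloop
 endfacet
 facet normal -0.617 0.245 0.748
  outer loop
   vertex 0.9 2.2 3.0
   vertex 1.6 0.6 4.1
   vertex 3.4 3.3 4.7
  endloop
 endfacet
 facet normal -0.781 -0.565 -0.267
  outer loop
   vertex 2.6 0.4 1.6
   vertex 1.6 0.6 4.1
   vertex 0.4 3.3 1.9
  endloop
 endfacet
 facet normal -0.306 -0.135 -0.942
  outer loop
   vertex 2.6 0.4 1.6
   vertex 0.4 3.3 1.9
   vertex 3.7 0.0 1.3
  endloop
 endfacet
 facet normal -0.357 -0.931 -0.068
  outer loop
   vertex 2.6 0.4 1.6
   vertex 3.7 0.0 1.3
   vertex 1.6 0.6 4.1
  endloop
 endfacet
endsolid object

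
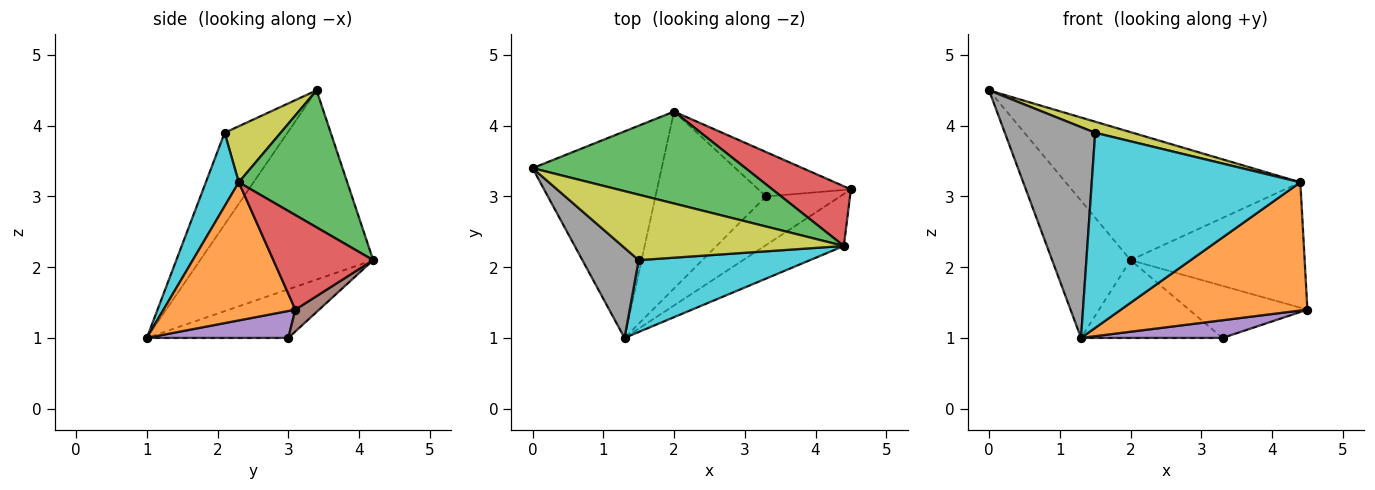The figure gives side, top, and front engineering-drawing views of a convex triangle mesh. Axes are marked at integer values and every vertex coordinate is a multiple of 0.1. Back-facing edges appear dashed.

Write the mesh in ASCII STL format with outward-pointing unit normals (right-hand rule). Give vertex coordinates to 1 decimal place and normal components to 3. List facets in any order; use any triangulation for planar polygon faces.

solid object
 facet normal -0.774 0.351 -0.528
  outer loop
   vertex 2.0 4.2 2.1
   vertex 1.3 1.0 1.0
   vertex 0.0 3.4 4.5
  endloop
 endfacet
 facet normal 0.548 -0.775 -0.314
  outer loop
   vertex 4.4 2.3 3.2
   vertex 1.3 1.0 1.0
   vertex 4.5 3.1 1.4
  endloop
 endfacet
 facet normal 0.351 0.760 0.546
  outer loop
   vertex 4.4 2.3 3.2
   vertex 2.0 4.2 2.1
   vertex 0.0 3.4 4.5
  endloop
 endfacet
 facet normal 0.460 0.802 0.382
  outer loop
   vertex 4.4 2.3 3.2
   vertex 4.5 3.1 1.4
   vertex 2.0 4.2 2.1
  endloop
 endfacet
 facet normal 0.323 -0.323 -0.889
  outer loop
   vertex 3.3 3.0 1.0
   vertex 4.5 3.1 1.4
   vertex 1.3 1.0 1.0
  endloop
 endfacet
 facet normal 0.151 0.752 -0.642
  outer loop
   vertex 3.3 3.0 1.0
   vertex 2.0 4.2 2.1
   vertex 4.5 3.1 1.4
  endloop
 endfacet
 facet normal -0.374 0.374 -0.849
  outer loop
   vertex 3.3 3.0 1.0
   vertex 1.3 1.0 1.0
   vertex 2.0 4.2 2.1
  endloop
 endfacet
 facet normal -0.539 -0.775 0.331
  outer loop
   vertex 1.5 2.1 3.9
   vertex 0.0 3.4 4.5
   vertex 1.3 1.0 1.0
  endloop
 endfacet
 facet normal 0.242 -0.162 0.957
  outer loop
   vertex 1.5 2.1 3.9
   vertex 4.4 2.3 3.2
   vertex 0.0 3.4 4.5
  endloop
 endfacet
 facet normal 0.147 -0.928 0.342
  outer loop
   vertex 1.5 2.1 3.9
   vertex 1.3 1.0 1.0
   vertex 4.4 2.3 3.2
  endloop
 endfacet
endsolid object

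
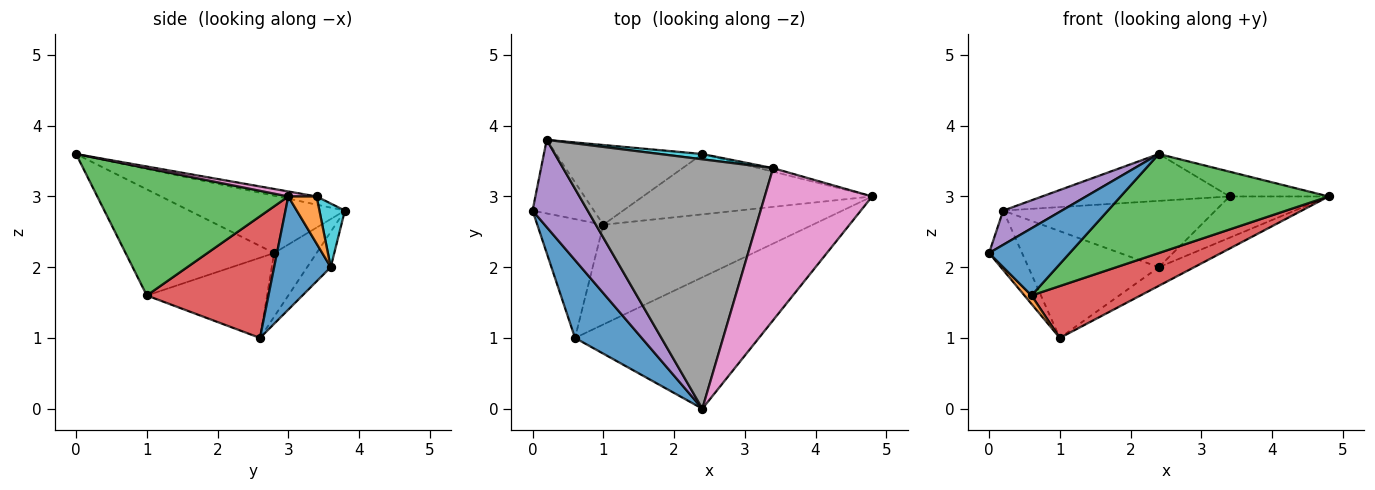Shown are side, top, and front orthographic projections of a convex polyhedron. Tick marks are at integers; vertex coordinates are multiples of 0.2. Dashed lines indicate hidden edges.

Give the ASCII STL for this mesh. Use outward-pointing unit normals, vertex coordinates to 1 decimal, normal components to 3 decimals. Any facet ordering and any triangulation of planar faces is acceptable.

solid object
 facet normal -0.769 -0.418 0.484
  outer loop
   vertex 0.6 1.0 1.6
   vertex 2.4 0.0 3.6
   vertex 0.0 2.8 2.2
  endloop
 endfacet
 facet normal -0.771 -0.045 -0.635
  outer loop
   vertex 0.6 1.0 1.6
   vertex 0.0 2.8 2.2
   vertex 1.0 2.6 1.0
  endloop
 endfacet
 facet normal 0.484 -0.527 -0.699
  outer loop
   vertex 0.6 1.0 1.6
   vertex 4.8 3.0 3.0
   vertex 2.4 0.0 3.6
  endloop
 endfacet
 facet normal 0.458 -0.410 -0.789
  outer loop
   vertex 0.6 1.0 1.6
   vertex 1.0 2.6 1.0
   vertex 4.8 3.0 3.0
  endloop
 endfacet
 facet normal -0.696 -0.262 0.669
  outer loop
   vertex 0.2 3.8 2.8
   vertex 0.0 2.8 2.2
   vertex 2.4 0.0 3.6
  endloop
 endfacet
 facet normal -0.628 0.489 -0.605
  outer loop
   vertex 0.2 3.8 2.8
   vertex 1.0 2.6 1.0
   vertex 0.0 2.8 2.2
  endloop
 endfacet
 facet normal 0.046 0.161 0.986
  outer loop
   vertex 3.4 3.4 3.0
   vertex 2.4 0.0 3.6
   vertex 4.8 3.0 3.0
  endloop
 endfacet
 facet normal -0.038 0.185 0.982
  outer loop
   vertex 3.4 3.4 3.0
   vertex 0.2 3.8 2.8
   vertex 2.4 0.0 3.6
  endloop
 endfacet
 facet normal -0.143 0.793 -0.592
  outer loop
   vertex 2.4 3.6 2.0
   vertex 1.0 2.6 1.0
   vertex 0.2 3.8 2.8
  endloop
 endfacet
 facet normal 0.119 0.990 0.079
  outer loop
   vertex 2.4 3.6 2.0
   vertex 0.2 3.8 2.8
   vertex 3.4 3.4 3.0
  endloop
 endfacet
 facet normal 0.427 0.267 -0.864
  outer loop
   vertex 2.4 3.6 2.0
   vertex 4.8 3.0 3.0
   vertex 1.0 2.6 1.0
  endloop
 endfacet
 facet normal 0.274 0.958 -0.082
  outer loop
   vertex 2.4 3.6 2.0
   vertex 3.4 3.4 3.0
   vertex 4.8 3.0 3.0
  endloop
 endfacet
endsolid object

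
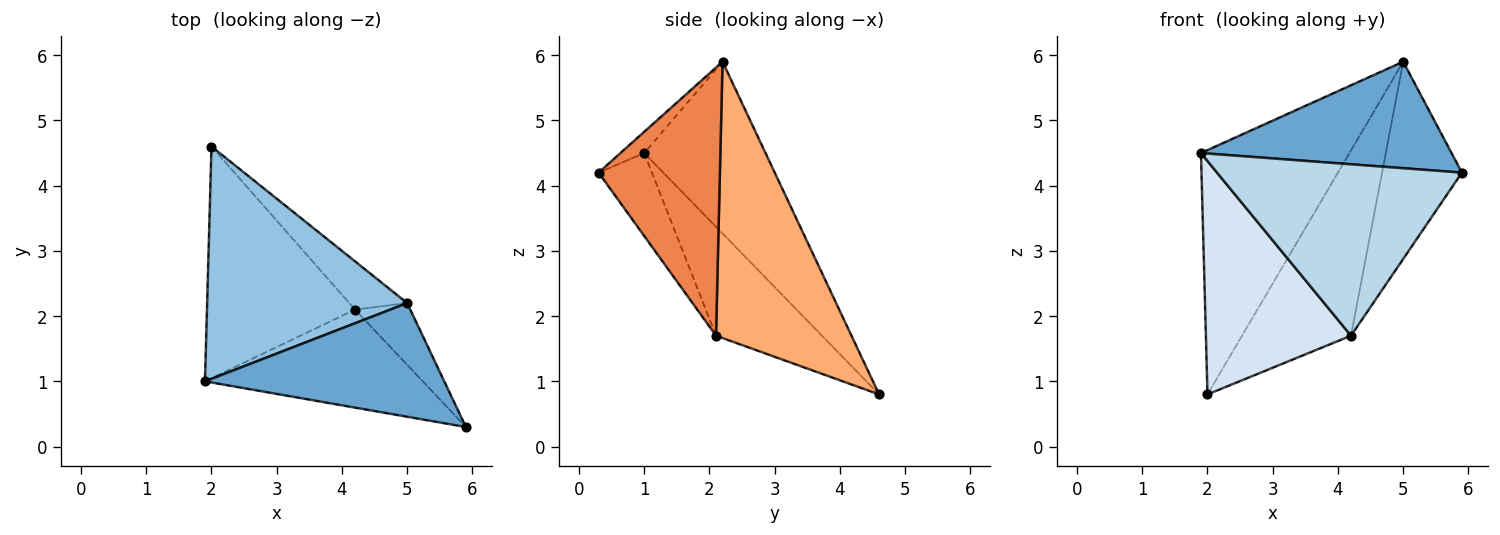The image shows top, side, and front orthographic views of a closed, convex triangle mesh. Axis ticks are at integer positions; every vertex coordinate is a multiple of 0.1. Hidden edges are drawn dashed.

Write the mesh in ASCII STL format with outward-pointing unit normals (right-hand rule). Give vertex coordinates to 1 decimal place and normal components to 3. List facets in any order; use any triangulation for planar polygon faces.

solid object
 facet normal -0.065 -0.682 0.728
  outer loop
   vertex 5.0 2.2 5.9
   vertex 1.9 1.0 4.5
   vertex 5.9 0.3 4.2
  endloop
 endfacet
 facet normal -0.509 0.624 0.593
  outer loop
   vertex 5.0 2.2 5.9
   vertex 2.0 4.6 0.8
   vertex 1.9 1.0 4.5
  endloop
 endfacet
 facet normal -0.186 -0.853 -0.488
  outer loop
   vertex 4.2 2.1 1.7
   vertex 5.9 0.3 4.2
   vertex 1.9 1.0 4.5
  endloop
 endfacet
 facet normal -0.460 -0.630 -0.626
  outer loop
   vertex 4.2 2.1 1.7
   vertex 1.9 1.0 4.5
   vertex 2.0 4.6 0.8
  endloop
 endfacet
 facet normal 0.823 0.542 -0.170
  outer loop
   vertex 4.2 2.1 1.7
   vertex 5.0 2.2 5.9
   vertex 5.9 0.3 4.2
  endloop
 endfacet
 facet normal 0.769 0.619 -0.161
  outer loop
   vertex 4.2 2.1 1.7
   vertex 2.0 4.6 0.8
   vertex 5.0 2.2 5.9
  endloop
 endfacet
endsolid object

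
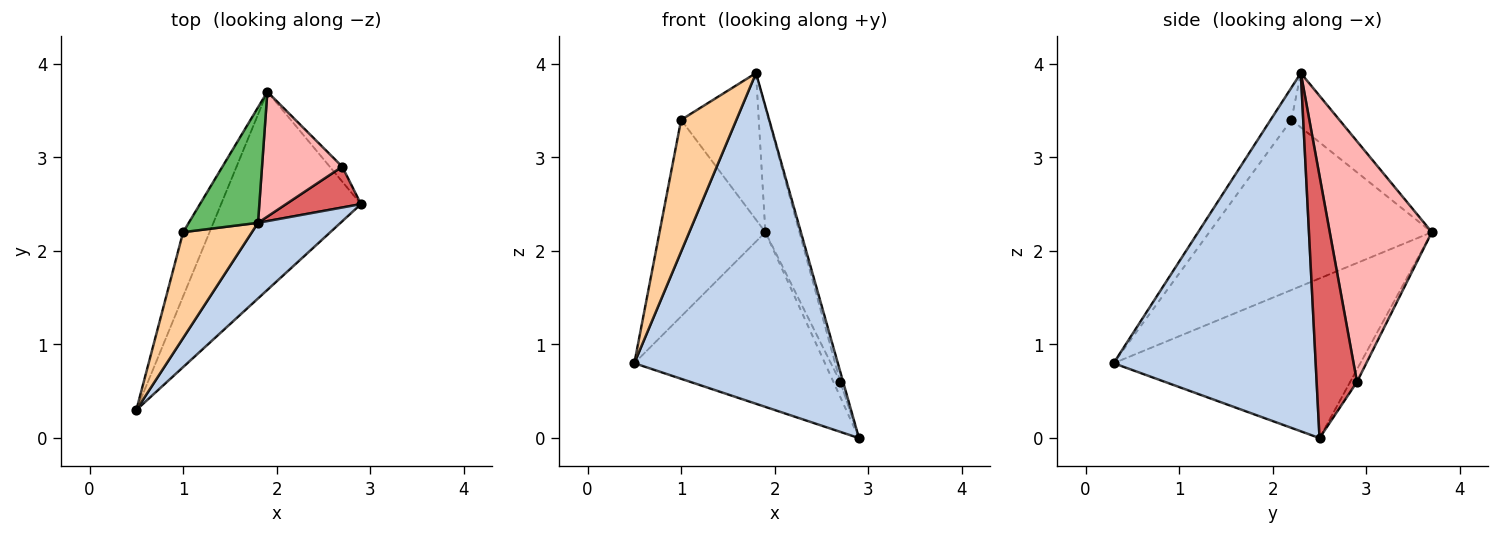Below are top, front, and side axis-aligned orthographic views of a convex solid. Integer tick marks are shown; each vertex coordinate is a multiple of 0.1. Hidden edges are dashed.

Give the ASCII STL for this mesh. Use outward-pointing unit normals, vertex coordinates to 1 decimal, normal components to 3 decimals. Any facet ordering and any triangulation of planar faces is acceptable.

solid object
 facet normal -0.650 0.502 -0.570
  outer loop
   vertex 1.9 3.7 2.2
   vertex 2.9 2.5 0.0
   vertex 0.5 0.3 0.8
  endloop
 endfacet
 facet normal 0.695 -0.700 0.160
  outer loop
   vertex 1.8 2.3 3.9
   vertex 0.5 0.3 0.8
   vertex 2.9 2.5 0.0
  endloop
 endfacet
 facet normal -0.894 0.425 -0.139
  outer loop
   vertex 1.0 2.2 3.4
   vertex 1.9 3.7 2.2
   vertex 0.5 0.3 0.8
  endloop
 endfacet
 facet normal -0.282 -0.748 0.601
  outer loop
   vertex 1.0 2.2 3.4
   vertex 0.5 0.3 0.8
   vertex 1.8 2.3 3.9
  endloop
 endfacet
 facet normal -0.436 0.707 0.557
  outer loop
   vertex 1.0 2.2 3.4
   vertex 1.8 2.3 3.9
   vertex 1.9 3.7 2.2
  endloop
 endfacet
 facet normal -0.577 0.577 -0.577
  outer loop
   vertex 2.7 2.9 0.6
   vertex 2.9 2.5 0.0
   vertex 1.9 3.7 2.2
  endloop
 endfacet
 facet normal 0.959 0.069 0.274
  outer loop
   vertex 2.7 2.9 0.6
   vertex 1.8 2.3 3.9
   vertex 2.9 2.5 0.0
  endloop
 endfacet
 facet normal 0.905 0.302 0.302
  outer loop
   vertex 2.7 2.9 0.6
   vertex 1.9 3.7 2.2
   vertex 1.8 2.3 3.9
  endloop
 endfacet
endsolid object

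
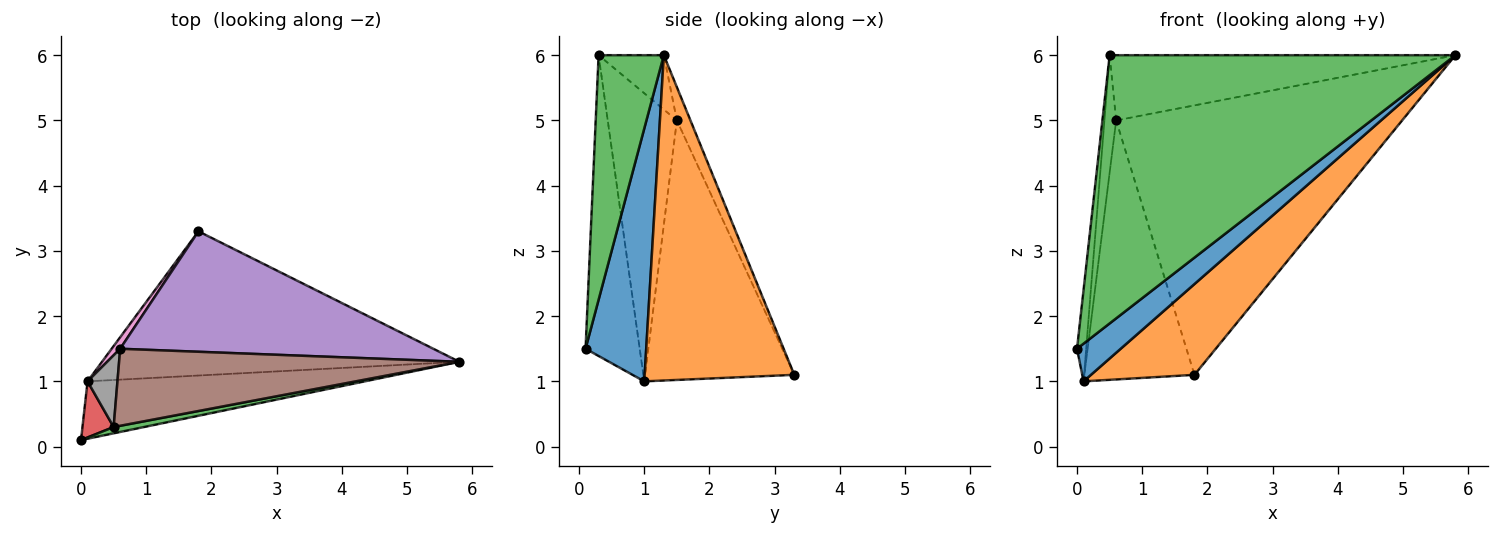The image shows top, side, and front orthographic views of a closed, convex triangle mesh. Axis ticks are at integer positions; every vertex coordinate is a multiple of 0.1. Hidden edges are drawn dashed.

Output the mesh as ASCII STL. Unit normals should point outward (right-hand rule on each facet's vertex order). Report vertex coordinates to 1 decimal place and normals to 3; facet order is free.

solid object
 facet normal 0.606 -0.437 -0.665
  outer loop
   vertex 0.1 1.0 1.0
   vertex 5.8 1.3 6.0
   vertex 0.0 0.1 1.5
  endloop
 endfacet
 facet normal 0.610 -0.422 -0.670
  outer loop
   vertex 0.1 1.0 1.0
   vertex 1.8 3.3 1.1
   vertex 5.8 1.3 6.0
  endloop
 endfacet
 facet normal 0.185 -0.982 0.023
  outer loop
   vertex 0.5 0.3 6.0
   vertex 0.0 0.1 1.5
   vertex 5.8 1.3 6.0
  endloop
 endfacet
 facet normal -0.981 0.165 0.102
  outer loop
   vertex 0.5 0.3 6.0
   vertex 0.1 1.0 1.0
   vertex 0.0 0.1 1.5
  endloop
 endfacet
 facet normal -0.043 0.912 0.408
  outer loop
   vertex 0.6 1.5 5.0
   vertex 5.8 1.3 6.0
   vertex 1.8 3.3 1.1
  endloop
 endfacet
 facet normal -0.121 0.641 0.758
  outer loop
   vertex 0.6 1.5 5.0
   vertex 0.5 0.3 6.0
   vertex 5.8 1.3 6.0
  endloop
 endfacet
 facet normal -0.804 0.593 0.026
  outer loop
   vertex 0.6 1.5 5.0
   vertex 1.8 3.3 1.1
   vertex 0.1 1.0 1.0
  endloop
 endfacet
 facet normal -0.981 0.167 0.102
  outer loop
   vertex 0.6 1.5 5.0
   vertex 0.1 1.0 1.0
   vertex 0.5 0.3 6.0
  endloop
 endfacet
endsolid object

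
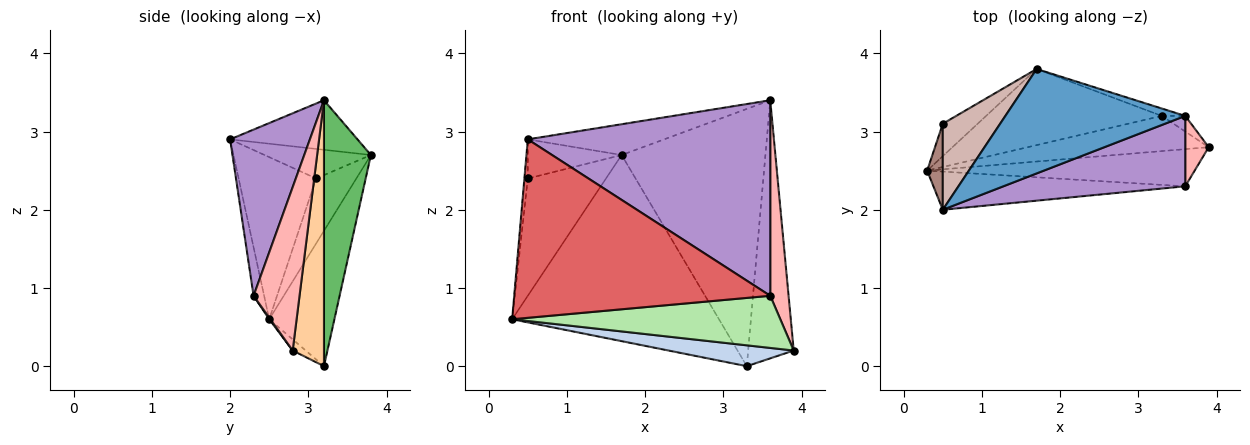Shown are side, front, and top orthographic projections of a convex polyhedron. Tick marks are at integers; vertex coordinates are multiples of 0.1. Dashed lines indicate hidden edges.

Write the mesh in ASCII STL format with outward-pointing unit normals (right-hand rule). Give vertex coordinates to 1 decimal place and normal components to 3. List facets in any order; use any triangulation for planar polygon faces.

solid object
 facet normal -0.255 0.273 0.927
  outer loop
   vertex 3.6 3.2 3.4
   vertex 1.7 3.8 2.7
   vertex 0.5 2.0 2.9
  endloop
 endfacet
 facet normal -0.053 -0.509 -0.859
  outer loop
   vertex 3.3 3.2 0.0
   vertex 3.9 2.8 0.2
   vertex 0.3 2.5 0.6
  endloop
 endfacet
 facet normal -0.280 0.889 -0.363
  outer loop
   vertex 3.3 3.2 0.0
   vertex 0.3 2.5 0.6
   vertex 1.7 3.8 2.7
  endloop
 endfacet
 facet normal 0.565 0.823 -0.050
  outer loop
   vertex 3.3 3.2 0.0
   vertex 3.6 3.2 3.4
   vertex 3.9 2.8 0.2
  endloop
 endfacet
 facet normal 0.310 0.950 -0.027
  outer loop
   vertex 3.3 3.2 0.0
   vertex 1.7 3.8 2.7
   vertex 3.6 3.2 3.4
  endloop
 endfacet
 facet normal 0.003 -0.814 -0.580
  outer loop
   vertex 3.6 2.3 0.9
   vertex 0.3 2.5 0.6
   vertex 3.9 2.8 0.2
  endloop
 endfacet
 facet normal -0.040 -0.977 -0.209
  outer loop
   vertex 3.6 2.3 0.9
   vertex 0.5 2.0 2.9
   vertex 0.3 2.5 0.6
  endloop
 endfacet
 facet normal 0.921 -0.367 0.132
  outer loop
   vertex 3.6 2.3 0.9
   vertex 3.9 2.8 0.2
   vertex 3.6 3.2 3.4
  endloop
 endfacet
 facet normal 0.296 -0.899 0.324
  outer loop
   vertex 3.6 2.3 0.9
   vertex 3.6 3.2 3.4
   vertex 0.5 2.0 2.9
  endloop
 endfacet
 facet normal -0.444 0.864 -0.239
  outer loop
   vertex 0.5 3.1 2.4
   vertex 1.7 3.8 2.7
   vertex 0.3 2.5 0.6
  endloop
 endfacet
 facet normal -0.994 0.044 0.096
  outer loop
   vertex 0.5 3.1 2.4
   vertex 0.3 2.5 0.6
   vertex 0.5 2.0 2.9
  endloop
 endfacet
 facet normal -0.425 0.375 0.824
  outer loop
   vertex 0.5 3.1 2.4
   vertex 0.5 2.0 2.9
   vertex 1.7 3.8 2.7
  endloop
 endfacet
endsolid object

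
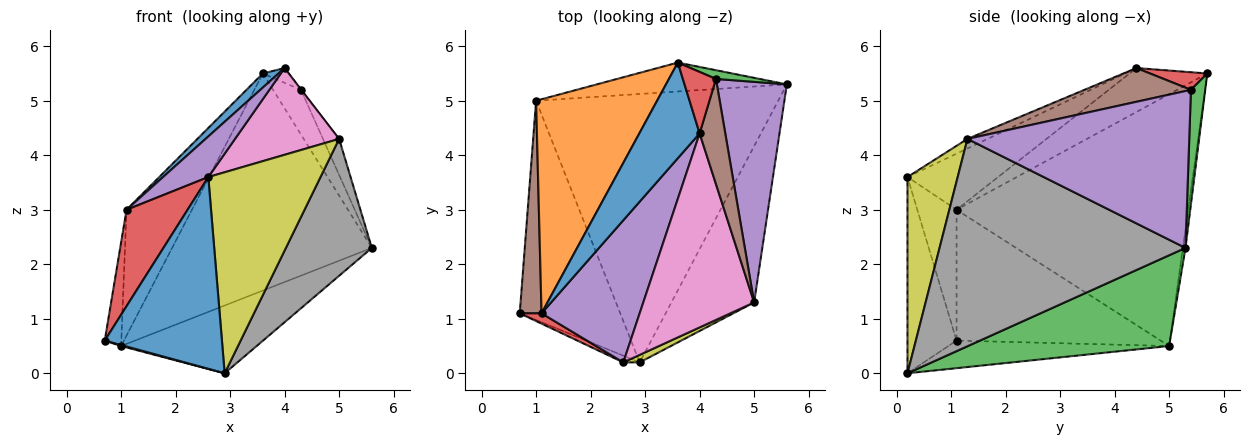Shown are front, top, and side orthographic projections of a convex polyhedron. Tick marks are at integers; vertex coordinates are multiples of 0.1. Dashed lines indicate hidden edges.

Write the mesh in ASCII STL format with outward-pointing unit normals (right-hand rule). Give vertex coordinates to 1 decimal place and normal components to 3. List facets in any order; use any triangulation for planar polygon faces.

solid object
 facet normal -0.386 -0.922 -0.032
  outer loop
   vertex 2.6 0.2 3.6
   vertex 0.7 1.1 0.6
   vertex 2.9 0.2 0.0
  endloop
 endfacet
 facet normal -0.265 -0.004 -0.964
  outer loop
   vertex 1.0 5.0 0.5
   vertex 2.9 0.2 0.0
   vertex 0.7 1.1 0.6
  endloop
 endfacet
 facet normal 0.342 0.230 -0.911
  outer loop
   vertex 1.0 5.0 0.5
   vertex 5.6 5.3 2.3
   vertex 2.9 0.2 0.0
  endloop
 endfacet
 facet normal -0.539 -0.838 0.090
  outer loop
   vertex 1.1 1.1 3.0
   vertex 0.7 1.1 0.6
   vertex 2.6 0.2 3.6
  endloop
 endfacet
 facet normal -0.482 -0.241 0.843
  outer loop
   vertex 1.1 1.1 3.0
   vertex 2.6 0.2 3.6
   vertex 4.0 4.4 5.6
  endloop
 endfacet
 facet normal -0.983 0.080 0.164
  outer loop
   vertex 1.1 1.1 3.0
   vertex 1.0 5.0 0.5
   vertex 0.7 1.1 0.6
  endloop
 endfacet
 facet normal -0.079 -0.407 0.910
  outer loop
   vertex 5.0 1.3 4.3
   vertex 4.0 4.4 5.6
   vertex 2.6 0.2 3.6
  endloop
 endfacet
 facet normal 0.883 -0.309 -0.352
  outer loop
   vertex 5.0 1.3 4.3
   vertex 2.9 0.2 0.0
   vertex 5.6 5.3 2.3
  endloop
 endfacet
 facet normal 0.408 -0.912 0.034
  outer loop
   vertex 5.0 1.3 4.3
   vertex 2.6 0.2 3.6
   vertex 2.9 0.2 0.0
  endloop
 endfacet
 facet normal -0.013 0.991 -0.132
  outer loop
   vertex 3.6 5.7 5.5
   vertex 5.6 5.3 2.3
   vertex 1.0 5.0 0.5
  endloop
 endfacet
 facet normal -0.585 -0.118 0.802
  outer loop
   vertex 3.6 5.7 5.5
   vertex 1.1 1.1 3.0
   vertex 4.0 4.4 5.6
  endloop
 endfacet
 facet normal -0.874 0.247 0.420
  outer loop
   vertex 3.6 5.7 5.5
   vertex 1.0 5.0 0.5
   vertex 1.1 1.1 3.0
  endloop
 endfacet
 facet normal 0.449 0.877 0.171
  outer loop
   vertex 4.3 5.4 5.2
   vertex 5.6 5.3 2.3
   vertex 3.6 5.7 5.5
  endloop
 endfacet
 facet normal 0.459 0.208 0.864
  outer loop
   vertex 4.3 5.4 5.2
   vertex 3.6 5.7 5.5
   vertex 4.0 4.4 5.6
  endloop
 endfacet
 facet normal 0.911 0.066 0.406
  outer loop
   vertex 4.3 5.4 5.2
   vertex 5.0 1.3 4.3
   vertex 5.6 5.3 2.3
  endloop
 endfacet
 facet normal 0.796 0.003 0.605
  outer loop
   vertex 4.3 5.4 5.2
   vertex 4.0 4.4 5.6
   vertex 5.0 1.3 4.3
  endloop
 endfacet
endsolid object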